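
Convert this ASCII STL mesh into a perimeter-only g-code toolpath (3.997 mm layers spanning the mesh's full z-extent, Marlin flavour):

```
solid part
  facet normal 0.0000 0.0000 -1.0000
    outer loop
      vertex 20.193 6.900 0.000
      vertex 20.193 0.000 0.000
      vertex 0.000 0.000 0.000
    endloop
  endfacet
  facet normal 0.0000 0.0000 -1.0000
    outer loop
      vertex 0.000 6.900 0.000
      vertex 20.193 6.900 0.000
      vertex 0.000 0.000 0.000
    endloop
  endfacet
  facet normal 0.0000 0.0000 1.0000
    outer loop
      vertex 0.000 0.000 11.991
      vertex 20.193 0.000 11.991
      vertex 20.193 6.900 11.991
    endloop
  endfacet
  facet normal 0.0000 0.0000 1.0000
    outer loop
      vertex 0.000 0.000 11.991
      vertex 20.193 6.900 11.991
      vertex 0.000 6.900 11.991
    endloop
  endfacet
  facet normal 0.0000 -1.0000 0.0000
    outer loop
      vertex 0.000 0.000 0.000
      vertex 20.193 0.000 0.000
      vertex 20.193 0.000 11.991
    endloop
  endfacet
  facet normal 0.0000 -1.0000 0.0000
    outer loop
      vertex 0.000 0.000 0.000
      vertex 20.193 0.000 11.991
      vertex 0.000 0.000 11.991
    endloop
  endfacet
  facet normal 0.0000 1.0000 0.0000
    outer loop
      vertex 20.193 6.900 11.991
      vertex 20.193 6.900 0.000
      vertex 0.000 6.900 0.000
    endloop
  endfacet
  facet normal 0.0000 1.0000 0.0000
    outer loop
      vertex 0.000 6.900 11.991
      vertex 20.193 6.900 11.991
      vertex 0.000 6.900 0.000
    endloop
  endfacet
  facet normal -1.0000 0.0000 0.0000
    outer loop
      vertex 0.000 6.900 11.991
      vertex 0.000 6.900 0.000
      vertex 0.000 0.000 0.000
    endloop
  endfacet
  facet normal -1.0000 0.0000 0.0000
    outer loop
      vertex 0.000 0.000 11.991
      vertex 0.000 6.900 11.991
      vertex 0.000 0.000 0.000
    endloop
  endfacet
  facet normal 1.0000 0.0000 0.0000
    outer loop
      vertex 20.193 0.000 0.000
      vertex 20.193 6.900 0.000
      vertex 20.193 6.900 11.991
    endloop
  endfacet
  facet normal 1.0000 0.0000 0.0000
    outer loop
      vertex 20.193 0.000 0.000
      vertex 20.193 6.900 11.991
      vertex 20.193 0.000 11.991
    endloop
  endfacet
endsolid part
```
; perimeter-only toolpath
G21 ; units = mm
G90 ; absolute positioning
G28 ; home
; layer 1
G0 Z3.997
G0 X0.000 Y0.000
G1 X20.193 Y0.000
G1 X20.193 Y6.900
G1 X0.000 Y6.900
G1 X0.000 Y0.000
; layer 2
G0 Z7.994
G0 X0.000 Y0.000
G1 X20.193 Y0.000
G1 X20.193 Y6.900
G1 X0.000 Y6.900
G1 X0.000 Y0.000
; layer 3
G0 Z11.991
G0 X0.000 Y0.000
G1 X20.193 Y0.000
G1 X20.193 Y6.900
G1 X0.000 Y6.900
G1 X0.000 Y0.000
M2 ; end

The solid is a rectangular box, roughly 20.2 × 6.9 mm footprint and 12 mm tall. Slicing at Δz = 3.997 mm — 3 equal slices spanning the solid's height, so layer i sits at z = i·h/3 — gives 3 non-empty perimeters. Each is a 4-segment closed polygon; G0 lifts to the layer z and rapids to the start vertex, then G1 traces the edges.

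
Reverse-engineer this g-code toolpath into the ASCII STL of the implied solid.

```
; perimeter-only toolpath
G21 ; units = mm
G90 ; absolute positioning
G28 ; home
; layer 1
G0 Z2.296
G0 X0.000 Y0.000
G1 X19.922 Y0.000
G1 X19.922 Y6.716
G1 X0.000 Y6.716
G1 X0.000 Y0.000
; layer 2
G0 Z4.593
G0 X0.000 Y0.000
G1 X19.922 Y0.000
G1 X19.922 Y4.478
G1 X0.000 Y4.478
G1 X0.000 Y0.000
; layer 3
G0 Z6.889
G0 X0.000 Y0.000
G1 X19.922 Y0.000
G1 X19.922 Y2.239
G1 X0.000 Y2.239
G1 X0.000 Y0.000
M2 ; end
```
solid part
  facet normal 0.0000 0.0000 -1.0000
    outer loop
      vertex 19.922 8.955 0.000
      vertex 19.922 0.000 0.000
      vertex 0.000 0.000 0.000
    endloop
  endfacet
  facet normal 0.0000 0.0000 -1.0000
    outer loop
      vertex 0.000 8.955 0.000
      vertex 19.922 8.955 0.000
      vertex 0.000 0.000 0.000
    endloop
  endfacet
  facet normal 0.0000 -1.0000 0.0000
    outer loop
      vertex 0.000 0.000 0.000
      vertex 19.922 0.000 0.000
      vertex 19.922 0.000 9.186
    endloop
  endfacet
  facet normal 0.0000 -1.0000 0.0000
    outer loop
      vertex 0.000 0.000 0.000
      vertex 19.922 0.000 9.186
      vertex 0.000 0.000 9.186
    endloop
  endfacet
  facet normal 0.0000 0.7161 0.6980
    outer loop
      vertex 0.000 0.000 9.186
      vertex 19.922 0.000 9.186
      vertex 19.922 8.955 0.000
    endloop
  endfacet
  facet normal 0.0000 0.7161 0.6980
    outer loop
      vertex 0.000 0.000 9.186
      vertex 19.922 8.955 0.000
      vertex 0.000 8.955 0.000
    endloop
  endfacet
  facet normal -1.0000 0.0000 0.0000
    outer loop
      vertex 0.000 0.000 9.186
      vertex 0.000 8.955 0.000
      vertex 0.000 0.000 0.000
    endloop
  endfacet
  facet normal 1.0000 0.0000 0.0000
    outer loop
      vertex 19.922 0.000 0.000
      vertex 19.922 8.955 0.000
      vertex 19.922 0.000 9.186
    endloop
  endfacet
endsolid part

The G0 Z moves step by Δz≈2.296 mm. The G1 loops shrink linearly with z, so the solid tapers from its base footprint up to z≈9.19. Closing with a flat bottom cap and the tapered top and triangulating gives 8 facets — a wedge (ramp): 19.9 × 8.96 mm base, rising to 9.19 mm along the y=0 edge and sloping linearly to z=0 at y=8.96.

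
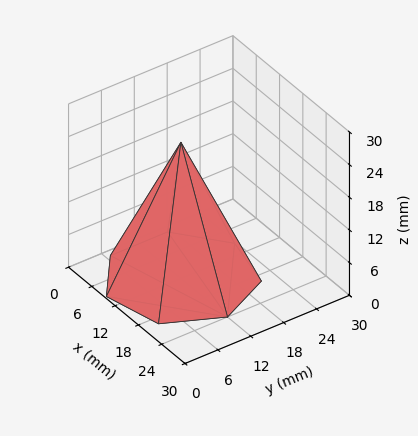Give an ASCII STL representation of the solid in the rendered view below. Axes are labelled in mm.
Reading the render: the shape is a regular 7-sided pyramid, base circumscribed radius ≈ 12 mm, apex at z ≈ 25 mm (dimensions read to the nearest mm from the axis ticks). For the STL, each face is triangulated and given an outward normal.

solid part
  facet normal 0.0000 0.0000 -1.0000
    outer loop
      vertex 9.33 23.70 0.00
      vertex 19.48 21.38 0.00
      vertex 24.00 12.00 0.00
    endloop
  endfacet
  facet normal 0.0000 0.0000 -1.0000
    outer loop
      vertex 1.19 17.21 0.00
      vertex 9.33 23.70 0.00
      vertex 24.00 12.00 0.00
    endloop
  endfacet
  facet normal 0.0000 0.0000 -1.0000
    outer loop
      vertex 1.19 6.79 0.00
      vertex 1.19 17.21 0.00
      vertex 24.00 12.00 0.00
    endloop
  endfacet
  facet normal 0.0000 0.0000 -1.0000
    outer loop
      vertex 9.33 0.30 0.00
      vertex 1.19 6.79 0.00
      vertex 24.00 12.00 0.00
    endloop
  endfacet
  facet normal 0.0000 0.0000 -1.0000
    outer loop
      vertex 19.48 2.62 0.00
      vertex 9.33 0.30 0.00
      vertex 24.00 12.00 0.00
    endloop
  endfacet
  facet normal 0.8269 0.3984 0.3969
    outer loop
      vertex 24.00 12.00 0.00
      vertex 19.48 21.38 0.00
      vertex 12.00 12.00 25.00
    endloop
  endfacet
  facet normal 0.2045 0.8948 0.3969
    outer loop
      vertex 19.48 21.38 0.00
      vertex 9.33 23.70 0.00
      vertex 12.00 12.00 25.00
    endloop
  endfacet
  facet normal -0.5722 0.7177 0.3970
    outer loop
      vertex 9.33 23.70 0.00
      vertex 1.19 17.21 0.00
      vertex 12.00 12.00 25.00
    endloop
  endfacet
  facet normal -0.9179 0.0000 0.3969
    outer loop
      vertex 1.19 17.21 0.00
      vertex 1.19 6.79 0.00
      vertex 12.00 12.00 25.00
    endloop
  endfacet
  facet normal -0.5722 -0.7177 0.3970
    outer loop
      vertex 1.19 6.79 0.00
      vertex 9.33 0.30 0.00
      vertex 12.00 12.00 25.00
    endloop
  endfacet
  facet normal 0.2045 -0.8948 0.3969
    outer loop
      vertex 9.33 0.30 0.00
      vertex 19.48 2.62 0.00
      vertex 12.00 12.00 25.00
    endloop
  endfacet
  facet normal 0.8269 -0.3984 0.3969
    outer loop
      vertex 19.48 2.62 0.00
      vertex 24.00 12.00 0.00
      vertex 12.00 12.00 25.00
    endloop
  endfacet
endsolid part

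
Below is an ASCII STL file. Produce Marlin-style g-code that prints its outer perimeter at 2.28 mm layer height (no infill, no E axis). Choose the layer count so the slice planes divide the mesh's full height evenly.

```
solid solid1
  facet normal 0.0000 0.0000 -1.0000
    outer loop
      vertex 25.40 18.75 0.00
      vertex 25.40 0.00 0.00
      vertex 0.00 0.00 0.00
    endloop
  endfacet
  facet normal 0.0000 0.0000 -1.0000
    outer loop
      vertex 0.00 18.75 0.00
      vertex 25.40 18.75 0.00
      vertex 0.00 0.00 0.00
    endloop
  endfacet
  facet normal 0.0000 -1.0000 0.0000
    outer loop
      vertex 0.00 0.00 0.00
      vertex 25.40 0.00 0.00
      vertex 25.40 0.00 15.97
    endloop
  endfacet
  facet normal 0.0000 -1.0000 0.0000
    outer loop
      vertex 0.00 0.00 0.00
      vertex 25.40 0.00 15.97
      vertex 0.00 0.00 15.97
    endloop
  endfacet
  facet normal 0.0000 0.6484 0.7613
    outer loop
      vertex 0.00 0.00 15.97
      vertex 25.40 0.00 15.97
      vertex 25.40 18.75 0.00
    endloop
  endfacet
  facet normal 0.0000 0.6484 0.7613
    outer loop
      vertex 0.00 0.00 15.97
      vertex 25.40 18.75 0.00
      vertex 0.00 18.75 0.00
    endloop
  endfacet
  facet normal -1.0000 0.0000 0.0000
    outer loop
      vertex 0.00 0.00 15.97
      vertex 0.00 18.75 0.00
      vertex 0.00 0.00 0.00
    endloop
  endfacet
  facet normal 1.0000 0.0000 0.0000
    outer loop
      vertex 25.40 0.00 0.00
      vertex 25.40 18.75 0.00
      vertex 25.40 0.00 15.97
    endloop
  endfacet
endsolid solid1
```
; perimeter-only toolpath
G21 ; units = mm
G90 ; absolute positioning
G28 ; home
; layer 1
G0 Z2.28
G0 X0.00 Y0.00
G1 X25.40 Y0.00
G1 X25.40 Y16.07
G1 X0.00 Y16.07
G1 X0.00 Y0.00
; layer 2
G0 Z4.56
G0 X0.00 Y0.00
G1 X25.40 Y0.00
G1 X25.40 Y13.39
G1 X0.00 Y13.39
G1 X0.00 Y0.00
; layer 3
G0 Z6.84
G0 X0.00 Y0.00
G1 X25.40 Y0.00
G1 X25.40 Y10.71
G1 X0.00 Y10.71
G1 X0.00 Y0.00
; layer 4
G0 Z9.13
G0 X0.00 Y0.00
G1 X25.40 Y0.00
G1 X25.40 Y8.04
G1 X0.00 Y8.04
G1 X0.00 Y0.00
; layer 5
G0 Z11.41
G0 X0.00 Y0.00
G1 X25.40 Y0.00
G1 X25.40 Y5.36
G1 X0.00 Y5.36
G1 X0.00 Y0.00
; layer 6
G0 Z13.69
G0 X0.00 Y0.00
G1 X25.40 Y0.00
G1 X25.40 Y2.68
G1 X0.00 Y2.68
G1 X0.00 Y0.00
M2 ; end

The solid is a wedge (ramp): 25.4 × 18.8 mm base, rising to 16 mm along the y=0 edge and sloping linearly to z=0 at y=18.8. Slicing at Δz = 2.28 mm — 7 equal slices spanning the solid's height, so layer i sits at z = i·h/7 — gives 6 non-empty perimeters. Each is a 4-segment closed polygon; G0 lifts to the layer z and rapids to the start vertex, then G1 traces the edges. The cross-section shrinks linearly with z (the slice at the apex is degenerate and omitted).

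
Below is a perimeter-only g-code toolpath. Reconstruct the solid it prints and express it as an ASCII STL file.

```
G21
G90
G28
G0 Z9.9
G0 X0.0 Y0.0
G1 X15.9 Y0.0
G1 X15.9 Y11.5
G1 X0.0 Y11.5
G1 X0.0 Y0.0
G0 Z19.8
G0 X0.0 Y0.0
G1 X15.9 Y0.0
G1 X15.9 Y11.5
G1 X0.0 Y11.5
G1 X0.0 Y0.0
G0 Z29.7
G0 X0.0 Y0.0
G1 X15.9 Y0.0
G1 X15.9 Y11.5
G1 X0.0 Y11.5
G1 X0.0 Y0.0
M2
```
solid part
  facet normal 0.0000 0.0000 -1.0000
    outer loop
      vertex 15.9 11.5 0.0
      vertex 15.9 0.0 0.0
      vertex 0.0 0.0 0.0
    endloop
  endfacet
  facet normal 0.0000 0.0000 -1.0000
    outer loop
      vertex 0.0 11.5 0.0
      vertex 15.9 11.5 0.0
      vertex 0.0 0.0 0.0
    endloop
  endfacet
  facet normal 0.0000 0.0000 1.0000
    outer loop
      vertex 0.0 0.0 29.7
      vertex 15.9 0.0 29.7
      vertex 15.9 11.5 29.7
    endloop
  endfacet
  facet normal 0.0000 0.0000 1.0000
    outer loop
      vertex 0.0 0.0 29.7
      vertex 15.9 11.5 29.7
      vertex 0.0 11.5 29.7
    endloop
  endfacet
  facet normal 0.0000 -1.0000 0.0000
    outer loop
      vertex 0.0 0.0 0.0
      vertex 15.9 0.0 0.0
      vertex 15.9 0.0 29.7
    endloop
  endfacet
  facet normal 0.0000 -1.0000 0.0000
    outer loop
      vertex 0.0 0.0 0.0
      vertex 15.9 0.0 29.7
      vertex 0.0 0.0 29.7
    endloop
  endfacet
  facet normal 0.0000 1.0000 0.0000
    outer loop
      vertex 15.9 11.5 29.7
      vertex 15.9 11.5 0.0
      vertex 0.0 11.5 0.0
    endloop
  endfacet
  facet normal 0.0000 1.0000 0.0000
    outer loop
      vertex 0.0 11.5 29.7
      vertex 15.9 11.5 29.7
      vertex 0.0 11.5 0.0
    endloop
  endfacet
  facet normal -1.0000 0.0000 0.0000
    outer loop
      vertex 0.0 11.5 29.7
      vertex 0.0 11.5 0.0
      vertex 0.0 0.0 0.0
    endloop
  endfacet
  facet normal -1.0000 0.0000 0.0000
    outer loop
      vertex 0.0 0.0 29.7
      vertex 0.0 11.5 29.7
      vertex 0.0 0.0 0.0
    endloop
  endfacet
  facet normal 1.0000 0.0000 0.0000
    outer loop
      vertex 15.9 0.0 0.0
      vertex 15.9 11.5 0.0
      vertex 15.9 11.5 29.7
    endloop
  endfacet
  facet normal 1.0000 0.0000 0.0000
    outer loop
      vertex 15.9 0.0 0.0
      vertex 15.9 11.5 29.7
      vertex 15.9 0.0 29.7
    endloop
  endfacet
endsolid part

The G0 Z moves step by Δz≈9.9 mm. Every layer's G1 loop is the same polygon, so the solid is a straight extrusion of it from z=0 to z≈29.7. Closing with flat bottom and top caps and triangulating gives 12 facets — a rectangular box, roughly 15.9 × 11.5 mm footprint and 29.7 mm tall.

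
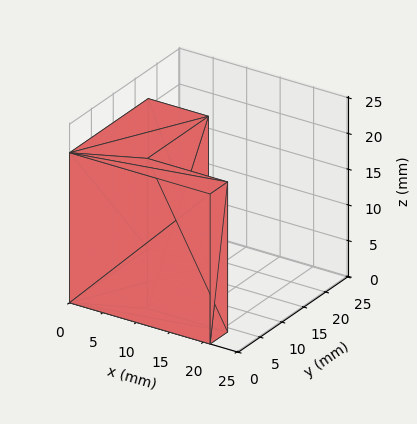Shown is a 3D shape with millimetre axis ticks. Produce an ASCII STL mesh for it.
Reading the render: the shape is an L-shaped prism: outer 21 × 18 mm, arm thicknesses ≈ 4 mm (horizontal) and 9 mm (vertical), extruded 21 mm in z (dimensions read to the nearest mm from the axis ticks). For the STL, each face is triangulated and given an outward normal.

solid part
  facet normal 0.0000 0.0000 -1.0000
    outer loop
      vertex 21.00 4.00 0.00
      vertex 21.00 0.00 0.00
      vertex 0.00 0.00 0.00
    endloop
  endfacet
  facet normal 0.0000 0.0000 -1.0000
    outer loop
      vertex 9.00 4.00 0.00
      vertex 21.00 4.00 0.00
      vertex 0.00 0.00 0.00
    endloop
  endfacet
  facet normal 0.0000 0.0000 -1.0000
    outer loop
      vertex 9.00 18.00 0.00
      vertex 9.00 4.00 0.00
      vertex 0.00 0.00 0.00
    endloop
  endfacet
  facet normal 0.0000 0.0000 -1.0000
    outer loop
      vertex 0.00 18.00 0.00
      vertex 9.00 18.00 0.00
      vertex 0.00 0.00 0.00
    endloop
  endfacet
  facet normal 0.0000 0.0000 1.0000
    outer loop
      vertex 0.00 0.00 21.00
      vertex 21.00 0.00 21.00
      vertex 21.00 4.00 21.00
    endloop
  endfacet
  facet normal 0.0000 0.0000 1.0000
    outer loop
      vertex 0.00 0.00 21.00
      vertex 21.00 4.00 21.00
      vertex 9.00 4.00 21.00
    endloop
  endfacet
  facet normal 0.0000 0.0000 1.0000
    outer loop
      vertex 0.00 0.00 21.00
      vertex 9.00 4.00 21.00
      vertex 9.00 18.00 21.00
    endloop
  endfacet
  facet normal 0.0000 0.0000 1.0000
    outer loop
      vertex 0.00 0.00 21.00
      vertex 9.00 18.00 21.00
      vertex 0.00 18.00 21.00
    endloop
  endfacet
  facet normal 0.0000 -1.0000 0.0000
    outer loop
      vertex 0.00 0.00 0.00
      vertex 21.00 0.00 0.00
      vertex 21.00 0.00 21.00
    endloop
  endfacet
  facet normal 0.0000 -1.0000 0.0000
    outer loop
      vertex 0.00 0.00 0.00
      vertex 21.00 0.00 21.00
      vertex 0.00 0.00 21.00
    endloop
  endfacet
  facet normal 1.0000 0.0000 0.0000
    outer loop
      vertex 21.00 0.00 0.00
      vertex 21.00 4.00 0.00
      vertex 21.00 4.00 21.00
    endloop
  endfacet
  facet normal 1.0000 0.0000 0.0000
    outer loop
      vertex 21.00 0.00 0.00
      vertex 21.00 4.00 21.00
      vertex 21.00 0.00 21.00
    endloop
  endfacet
  facet normal 0.0000 1.0000 0.0000
    outer loop
      vertex 21.00 4.00 0.00
      vertex 9.00 4.00 0.00
      vertex 9.00 4.00 21.00
    endloop
  endfacet
  facet normal 0.0000 1.0000 0.0000
    outer loop
      vertex 21.00 4.00 0.00
      vertex 9.00 4.00 21.00
      vertex 21.00 4.00 21.00
    endloop
  endfacet
  facet normal 1.0000 0.0000 0.0000
    outer loop
      vertex 9.00 4.00 0.00
      vertex 9.00 18.00 0.00
      vertex 9.00 18.00 21.00
    endloop
  endfacet
  facet normal 1.0000 0.0000 0.0000
    outer loop
      vertex 9.00 4.00 0.00
      vertex 9.00 18.00 21.00
      vertex 9.00 4.00 21.00
    endloop
  endfacet
  facet normal 0.0000 1.0000 0.0000
    outer loop
      vertex 9.00 18.00 0.00
      vertex 0.00 18.00 0.00
      vertex 0.00 18.00 21.00
    endloop
  endfacet
  facet normal 0.0000 1.0000 0.0000
    outer loop
      vertex 9.00 18.00 0.00
      vertex 0.00 18.00 21.00
      vertex 9.00 18.00 21.00
    endloop
  endfacet
  facet normal -1.0000 0.0000 0.0000
    outer loop
      vertex 0.00 18.00 0.00
      vertex 0.00 0.00 0.00
      vertex 0.00 0.00 21.00
    endloop
  endfacet
  facet normal -1.0000 0.0000 0.0000
    outer loop
      vertex 0.00 18.00 0.00
      vertex 0.00 0.00 21.00
      vertex 0.00 18.00 21.00
    endloop
  endfacet
endsolid part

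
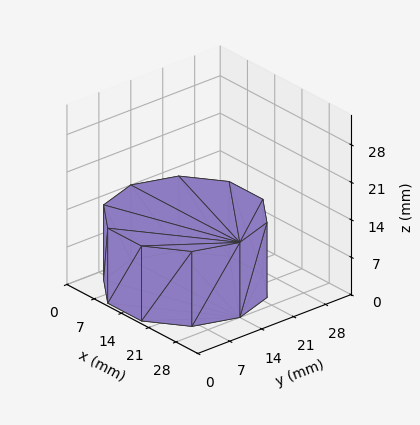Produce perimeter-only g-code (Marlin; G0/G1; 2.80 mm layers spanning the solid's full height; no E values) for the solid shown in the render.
Reading the render: the shape is a regular 10-sided prism (a cylinder approximated with 10 flat sides), circumscribed radius ≈ 14 mm, height ≈ 14 mm (dimensions read to the nearest mm from the axis ticks). For the g-code, the solid's height is divided into equal slices at the stated Δz and each level perimeter traced with G1 moves after a G0 lift.

; perimeter-only toolpath
G21 ; units = mm
G90 ; absolute positioning
G28 ; home
; layer 1
G0 Z2.80
G0 X28.00 Y14.00
G1 X25.33 Y22.23
G1 X18.33 Y27.31
G1 X9.67 Y27.31
G1 X2.67 Y22.23
G1 X0.00 Y14.00
G1 X2.67 Y5.77
G1 X9.67 Y0.69
G1 X18.33 Y0.69
G1 X25.33 Y5.77
G1 X28.00 Y14.00
; layer 2
G0 Z5.60
G0 X28.00 Y14.00
G1 X25.33 Y22.23
G1 X18.33 Y27.31
G1 X9.67 Y27.31
G1 X2.67 Y22.23
G1 X0.00 Y14.00
G1 X2.67 Y5.77
G1 X9.67 Y0.69
G1 X18.33 Y0.69
G1 X25.33 Y5.77
G1 X28.00 Y14.00
; layer 3
G0 Z8.40
G0 X28.00 Y14.00
G1 X25.33 Y22.23
G1 X18.33 Y27.31
G1 X9.67 Y27.31
G1 X2.67 Y22.23
G1 X0.00 Y14.00
G1 X2.67 Y5.77
G1 X9.67 Y0.69
G1 X18.33 Y0.69
G1 X25.33 Y5.77
G1 X28.00 Y14.00
; layer 4
G0 Z11.20
G0 X28.00 Y14.00
G1 X25.33 Y22.23
G1 X18.33 Y27.31
G1 X9.67 Y27.31
G1 X2.67 Y22.23
G1 X0.00 Y14.00
G1 X2.67 Y5.77
G1 X9.67 Y0.69
G1 X18.33 Y0.69
G1 X25.33 Y5.77
G1 X28.00 Y14.00
; layer 5
G0 Z14.00
G0 X28.00 Y14.00
G1 X25.33 Y22.23
G1 X18.33 Y27.31
G1 X9.67 Y27.31
G1 X2.67 Y22.23
G1 X0.00 Y14.00
G1 X2.67 Y5.77
G1 X9.67 Y0.69
G1 X18.33 Y0.69
G1 X25.33 Y5.77
G1 X28.00 Y14.00
M2 ; end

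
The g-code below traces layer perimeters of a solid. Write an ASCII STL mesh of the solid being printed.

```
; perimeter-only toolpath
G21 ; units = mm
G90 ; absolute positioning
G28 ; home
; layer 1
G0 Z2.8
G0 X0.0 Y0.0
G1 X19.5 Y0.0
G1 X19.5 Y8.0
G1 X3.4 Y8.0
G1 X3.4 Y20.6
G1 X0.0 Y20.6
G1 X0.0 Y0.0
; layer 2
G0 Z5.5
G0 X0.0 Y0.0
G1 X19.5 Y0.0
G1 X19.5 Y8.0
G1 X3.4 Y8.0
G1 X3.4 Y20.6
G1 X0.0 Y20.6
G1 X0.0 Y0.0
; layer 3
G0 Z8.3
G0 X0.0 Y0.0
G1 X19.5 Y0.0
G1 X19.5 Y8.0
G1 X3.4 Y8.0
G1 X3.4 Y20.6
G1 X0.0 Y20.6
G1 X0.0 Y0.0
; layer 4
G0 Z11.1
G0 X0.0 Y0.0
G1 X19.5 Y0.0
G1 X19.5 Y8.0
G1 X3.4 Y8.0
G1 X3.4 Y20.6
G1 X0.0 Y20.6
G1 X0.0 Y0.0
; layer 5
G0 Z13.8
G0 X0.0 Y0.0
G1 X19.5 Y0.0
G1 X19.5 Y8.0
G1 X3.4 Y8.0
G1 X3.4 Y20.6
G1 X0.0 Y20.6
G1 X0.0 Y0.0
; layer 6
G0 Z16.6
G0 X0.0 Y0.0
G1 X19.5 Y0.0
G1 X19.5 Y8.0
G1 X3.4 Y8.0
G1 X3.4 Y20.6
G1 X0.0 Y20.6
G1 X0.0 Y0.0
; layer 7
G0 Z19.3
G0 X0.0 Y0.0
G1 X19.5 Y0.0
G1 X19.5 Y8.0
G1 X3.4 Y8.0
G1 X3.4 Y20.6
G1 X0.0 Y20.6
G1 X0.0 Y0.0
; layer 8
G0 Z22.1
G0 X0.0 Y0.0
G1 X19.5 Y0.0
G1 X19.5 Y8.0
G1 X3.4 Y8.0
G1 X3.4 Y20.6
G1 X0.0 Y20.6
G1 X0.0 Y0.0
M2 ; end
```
solid part
  facet normal 0.0000 0.0000 -1.0000
    outer loop
      vertex 19.5 8.0 0.0
      vertex 19.5 0.0 0.0
      vertex 0.0 0.0 0.0
    endloop
  endfacet
  facet normal 0.0000 0.0000 -1.0000
    outer loop
      vertex 3.4 8.0 0.0
      vertex 19.5 8.0 0.0
      vertex 0.0 0.0 0.0
    endloop
  endfacet
  facet normal 0.0000 0.0000 -1.0000
    outer loop
      vertex 3.4 20.6 0.0
      vertex 3.4 8.0 0.0
      vertex 0.0 0.0 0.0
    endloop
  endfacet
  facet normal 0.0000 0.0000 -1.0000
    outer loop
      vertex 0.0 20.6 0.0
      vertex 3.4 20.6 0.0
      vertex 0.0 0.0 0.0
    endloop
  endfacet
  facet normal 0.0000 0.0000 1.0000
    outer loop
      vertex 0.0 0.0 22.1
      vertex 19.5 0.0 22.1
      vertex 19.5 8.0 22.1
    endloop
  endfacet
  facet normal 0.0000 0.0000 1.0000
    outer loop
      vertex 0.0 0.0 22.1
      vertex 19.5 8.0 22.1
      vertex 3.4 8.0 22.1
    endloop
  endfacet
  facet normal 0.0000 0.0000 1.0000
    outer loop
      vertex 0.0 0.0 22.1
      vertex 3.4 8.0 22.1
      vertex 3.4 20.6 22.1
    endloop
  endfacet
  facet normal 0.0000 0.0000 1.0000
    outer loop
      vertex 0.0 0.0 22.1
      vertex 3.4 20.6 22.1
      vertex 0.0 20.6 22.1
    endloop
  endfacet
  facet normal 0.0000 -1.0000 0.0000
    outer loop
      vertex 0.0 0.0 0.0
      vertex 19.5 0.0 0.0
      vertex 19.5 0.0 22.1
    endloop
  endfacet
  facet normal 0.0000 -1.0000 0.0000
    outer loop
      vertex 0.0 0.0 0.0
      vertex 19.5 0.0 22.1
      vertex 0.0 0.0 22.1
    endloop
  endfacet
  facet normal 1.0000 0.0000 0.0000
    outer loop
      vertex 19.5 0.0 0.0
      vertex 19.5 8.0 0.0
      vertex 19.5 8.0 22.1
    endloop
  endfacet
  facet normal 1.0000 0.0000 0.0000
    outer loop
      vertex 19.5 0.0 0.0
      vertex 19.5 8.0 22.1
      vertex 19.5 0.0 22.1
    endloop
  endfacet
  facet normal 0.0000 1.0000 0.0000
    outer loop
      vertex 19.5 8.0 0.0
      vertex 3.4 8.0 0.0
      vertex 3.4 8.0 22.1
    endloop
  endfacet
  facet normal 0.0000 1.0000 0.0000
    outer loop
      vertex 19.5 8.0 0.0
      vertex 3.4 8.0 22.1
      vertex 19.5 8.0 22.1
    endloop
  endfacet
  facet normal 1.0000 0.0000 0.0000
    outer loop
      vertex 3.4 8.0 0.0
      vertex 3.4 20.6 0.0
      vertex 3.4 20.6 22.1
    endloop
  endfacet
  facet normal 1.0000 0.0000 0.0000
    outer loop
      vertex 3.4 8.0 0.0
      vertex 3.4 20.6 22.1
      vertex 3.4 8.0 22.1
    endloop
  endfacet
  facet normal 0.0000 1.0000 0.0000
    outer loop
      vertex 3.4 20.6 0.0
      vertex 0.0 20.6 0.0
      vertex 0.0 20.6 22.1
    endloop
  endfacet
  facet normal 0.0000 1.0000 0.0000
    outer loop
      vertex 3.4 20.6 0.0
      vertex 0.0 20.6 22.1
      vertex 3.4 20.6 22.1
    endloop
  endfacet
  facet normal -1.0000 0.0000 0.0000
    outer loop
      vertex 0.0 20.6 0.0
      vertex 0.0 0.0 0.0
      vertex 0.0 0.0 22.1
    endloop
  endfacet
  facet normal -1.0000 0.0000 0.0000
    outer loop
      vertex 0.0 20.6 0.0
      vertex 0.0 0.0 22.1
      vertex 0.0 20.6 22.1
    endloop
  endfacet
endsolid part

The G0 Z moves step by Δz≈2.8 mm. Every layer's G1 loop is the same polygon, so the solid is a straight extrusion of it from z=0 to z≈22.1. Closing with flat bottom and top caps and triangulating gives 20 facets — an L-shaped prism: outer 19.5 × 20.6 mm, arm thicknesses ≈ 8 mm (horizontal) and 3.4 mm (vertical), extruded 22.1 mm in z.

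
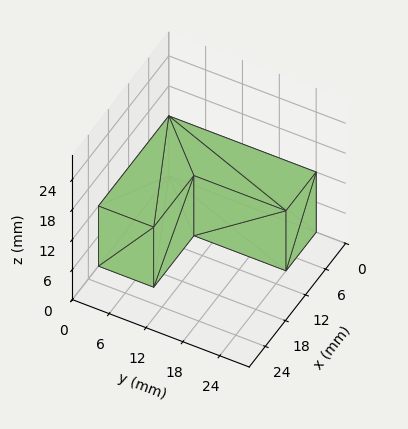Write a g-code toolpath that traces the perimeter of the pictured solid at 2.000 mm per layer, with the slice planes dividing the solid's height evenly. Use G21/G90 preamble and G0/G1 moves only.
Reading the render: the shape is an L-shaped prism: outer 21 × 24 mm, arm thicknesses ≈ 9 mm (horizontal) and 9 mm (vertical), extruded 12 mm in z (dimensions read to the nearest mm from the axis ticks). For the g-code, the solid's height is divided into equal slices at the stated Δz and each level perimeter traced with G1 moves after a G0 lift.

; perimeter-only toolpath
G21 ; units = mm
G90 ; absolute positioning
G28 ; home
; layer 1
G0 Z2.000
G0 X0.000 Y0.000
G1 X21.000 Y0.000
G1 X21.000 Y9.000
G1 X9.000 Y9.000
G1 X9.000 Y24.000
G1 X0.000 Y24.000
G1 X0.000 Y0.000
; layer 2
G0 Z4.000
G0 X0.000 Y0.000
G1 X21.000 Y0.000
G1 X21.000 Y9.000
G1 X9.000 Y9.000
G1 X9.000 Y24.000
G1 X0.000 Y24.000
G1 X0.000 Y0.000
; layer 3
G0 Z6.000
G0 X0.000 Y0.000
G1 X21.000 Y0.000
G1 X21.000 Y9.000
G1 X9.000 Y9.000
G1 X9.000 Y24.000
G1 X0.000 Y24.000
G1 X0.000 Y0.000
; layer 4
G0 Z8.000
G0 X0.000 Y0.000
G1 X21.000 Y0.000
G1 X21.000 Y9.000
G1 X9.000 Y9.000
G1 X9.000 Y24.000
G1 X0.000 Y24.000
G1 X0.000 Y0.000
; layer 5
G0 Z10.000
G0 X0.000 Y0.000
G1 X21.000 Y0.000
G1 X21.000 Y9.000
G1 X9.000 Y9.000
G1 X9.000 Y24.000
G1 X0.000 Y24.000
G1 X0.000 Y0.000
; layer 6
G0 Z12.000
G0 X0.000 Y0.000
G1 X21.000 Y0.000
G1 X21.000 Y9.000
G1 X9.000 Y9.000
G1 X9.000 Y24.000
G1 X0.000 Y24.000
G1 X0.000 Y0.000
M2 ; end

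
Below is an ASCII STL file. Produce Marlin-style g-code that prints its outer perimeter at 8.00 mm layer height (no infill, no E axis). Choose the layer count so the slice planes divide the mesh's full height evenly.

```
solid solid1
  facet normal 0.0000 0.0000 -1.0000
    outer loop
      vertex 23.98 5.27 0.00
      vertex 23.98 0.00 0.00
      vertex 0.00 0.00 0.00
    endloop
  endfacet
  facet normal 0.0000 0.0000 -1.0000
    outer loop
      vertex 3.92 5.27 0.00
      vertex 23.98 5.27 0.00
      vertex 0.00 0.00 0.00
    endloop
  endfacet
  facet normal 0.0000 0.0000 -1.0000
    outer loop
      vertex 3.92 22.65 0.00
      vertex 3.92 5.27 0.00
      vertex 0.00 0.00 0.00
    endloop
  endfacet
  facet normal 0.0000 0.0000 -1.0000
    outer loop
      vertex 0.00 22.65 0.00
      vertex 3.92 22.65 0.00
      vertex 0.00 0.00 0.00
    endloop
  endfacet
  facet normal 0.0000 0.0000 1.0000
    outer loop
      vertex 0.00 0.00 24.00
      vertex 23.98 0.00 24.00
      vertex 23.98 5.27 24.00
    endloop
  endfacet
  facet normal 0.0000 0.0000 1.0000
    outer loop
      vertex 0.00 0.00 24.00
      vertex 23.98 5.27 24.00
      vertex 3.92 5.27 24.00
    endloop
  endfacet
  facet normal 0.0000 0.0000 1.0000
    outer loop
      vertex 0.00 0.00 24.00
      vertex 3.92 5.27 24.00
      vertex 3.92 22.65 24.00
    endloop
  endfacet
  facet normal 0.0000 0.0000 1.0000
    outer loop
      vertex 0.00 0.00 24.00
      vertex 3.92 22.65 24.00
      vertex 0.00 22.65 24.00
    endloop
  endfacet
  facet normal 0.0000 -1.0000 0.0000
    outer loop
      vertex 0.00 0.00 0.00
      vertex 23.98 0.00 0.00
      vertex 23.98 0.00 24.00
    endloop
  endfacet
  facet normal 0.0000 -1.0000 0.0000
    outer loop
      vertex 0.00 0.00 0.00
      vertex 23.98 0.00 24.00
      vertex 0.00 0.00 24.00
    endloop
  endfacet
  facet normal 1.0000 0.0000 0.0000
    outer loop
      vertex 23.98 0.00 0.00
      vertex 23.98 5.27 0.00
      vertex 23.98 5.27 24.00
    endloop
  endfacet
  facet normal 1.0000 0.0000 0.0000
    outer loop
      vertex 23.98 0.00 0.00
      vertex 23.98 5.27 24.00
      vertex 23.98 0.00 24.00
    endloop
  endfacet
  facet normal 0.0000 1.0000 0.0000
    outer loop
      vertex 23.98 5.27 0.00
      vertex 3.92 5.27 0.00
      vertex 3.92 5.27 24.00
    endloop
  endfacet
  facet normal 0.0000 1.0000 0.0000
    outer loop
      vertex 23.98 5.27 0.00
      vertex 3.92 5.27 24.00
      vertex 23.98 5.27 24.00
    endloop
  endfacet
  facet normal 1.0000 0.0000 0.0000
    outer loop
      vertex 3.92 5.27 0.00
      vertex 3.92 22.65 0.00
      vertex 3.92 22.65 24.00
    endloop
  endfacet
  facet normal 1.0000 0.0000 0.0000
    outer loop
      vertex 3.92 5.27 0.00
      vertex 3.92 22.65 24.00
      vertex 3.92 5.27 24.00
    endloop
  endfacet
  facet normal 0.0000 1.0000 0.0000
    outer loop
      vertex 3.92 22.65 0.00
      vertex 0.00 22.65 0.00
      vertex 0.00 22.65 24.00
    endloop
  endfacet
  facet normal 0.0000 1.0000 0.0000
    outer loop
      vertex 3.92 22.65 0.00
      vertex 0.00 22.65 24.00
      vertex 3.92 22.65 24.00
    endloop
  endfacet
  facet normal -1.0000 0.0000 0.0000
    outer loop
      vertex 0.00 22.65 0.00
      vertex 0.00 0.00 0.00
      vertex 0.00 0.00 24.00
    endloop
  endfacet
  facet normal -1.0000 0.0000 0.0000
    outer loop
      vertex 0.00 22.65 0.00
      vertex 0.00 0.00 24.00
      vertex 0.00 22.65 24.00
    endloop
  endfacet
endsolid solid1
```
; perimeter-only toolpath
G21 ; units = mm
G90 ; absolute positioning
G28 ; home
; layer 1
G0 Z8.00
G0 X0.00 Y0.00
G1 X23.98 Y0.00
G1 X23.98 Y5.27
G1 X3.92 Y5.27
G1 X3.92 Y22.65
G1 X0.00 Y22.65
G1 X0.00 Y0.00
; layer 2
G0 Z16.00
G0 X0.00 Y0.00
G1 X23.98 Y0.00
G1 X23.98 Y5.27
G1 X3.92 Y5.27
G1 X3.92 Y22.65
G1 X0.00 Y22.65
G1 X0.00 Y0.00
; layer 3
G0 Z24.00
G0 X0.00 Y0.00
G1 X23.98 Y0.00
G1 X23.98 Y5.27
G1 X3.92 Y5.27
G1 X3.92 Y22.65
G1 X0.00 Y22.65
G1 X0.00 Y0.00
M2 ; end

The solid is an L-shaped prism: outer 24 × 22.6 mm, arm thicknesses ≈ 5.27 mm (horizontal) and 3.92 mm (vertical), extruded 24 mm in z. Slicing at Δz = 8.00 mm — 3 equal slices spanning the solid's height, so layer i sits at z = i·h/3 — gives 3 non-empty perimeters. Each is a 6-segment closed polygon; G0 lifts to the layer z and rapids to the start vertex, then G1 traces the edges.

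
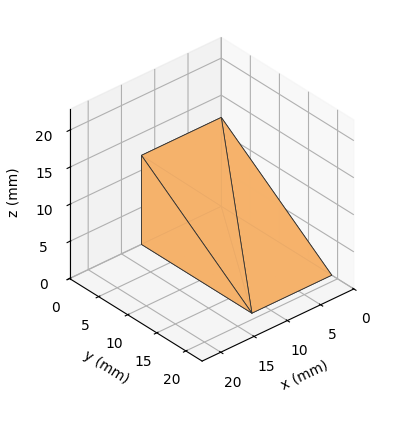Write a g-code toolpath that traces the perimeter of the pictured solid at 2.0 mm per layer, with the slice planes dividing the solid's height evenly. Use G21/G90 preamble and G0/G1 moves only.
Reading the render: the shape is a wedge (ramp): 12 × 19 mm base, rising to 12 mm along the y=0 edge and sloping linearly to z=0 at y=19 (dimensions read to the nearest mm from the axis ticks). For the g-code, the solid's height is divided into equal slices at the stated Δz and each level perimeter traced with G1 moves after a G0 lift.

; perimeter-only toolpath
G21 ; units = mm
G90 ; absolute positioning
G28 ; home
; layer 1
G0 Z2.0
G0 X0.0 Y0.0
G1 X12.0 Y0.0
G1 X12.0 Y15.8
G1 X0.0 Y15.8
G1 X0.0 Y0.0
; layer 2
G0 Z4.0
G0 X0.0 Y0.0
G1 X12.0 Y0.0
G1 X12.0 Y12.7
G1 X0.0 Y12.7
G1 X0.0 Y0.0
; layer 3
G0 Z6.0
G0 X0.0 Y0.0
G1 X12.0 Y0.0
G1 X12.0 Y9.5
G1 X0.0 Y9.5
G1 X0.0 Y0.0
; layer 4
G0 Z8.0
G0 X0.0 Y0.0
G1 X12.0 Y0.0
G1 X12.0 Y6.3
G1 X0.0 Y6.3
G1 X0.0 Y0.0
; layer 5
G0 Z10.0
G0 X0.0 Y0.0
G1 X12.0 Y0.0
G1 X12.0 Y3.2
G1 X0.0 Y3.2
G1 X0.0 Y0.0
M2 ; end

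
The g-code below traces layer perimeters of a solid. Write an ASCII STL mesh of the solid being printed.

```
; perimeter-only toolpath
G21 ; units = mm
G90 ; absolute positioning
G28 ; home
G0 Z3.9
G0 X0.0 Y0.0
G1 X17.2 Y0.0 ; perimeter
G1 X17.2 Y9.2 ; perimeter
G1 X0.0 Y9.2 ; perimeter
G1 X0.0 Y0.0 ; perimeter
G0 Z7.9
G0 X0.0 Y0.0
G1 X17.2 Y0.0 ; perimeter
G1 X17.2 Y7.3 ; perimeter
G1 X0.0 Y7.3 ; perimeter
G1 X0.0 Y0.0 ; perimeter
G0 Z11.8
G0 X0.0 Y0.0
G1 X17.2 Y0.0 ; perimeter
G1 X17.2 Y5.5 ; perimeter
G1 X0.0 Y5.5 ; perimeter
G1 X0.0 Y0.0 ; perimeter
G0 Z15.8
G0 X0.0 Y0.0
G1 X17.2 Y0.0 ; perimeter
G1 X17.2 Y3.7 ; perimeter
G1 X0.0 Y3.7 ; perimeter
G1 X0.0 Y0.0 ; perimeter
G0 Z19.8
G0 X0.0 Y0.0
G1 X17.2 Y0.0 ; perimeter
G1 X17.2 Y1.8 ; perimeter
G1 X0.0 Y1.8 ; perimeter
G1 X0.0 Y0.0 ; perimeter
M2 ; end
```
solid part
  facet normal 0.0000 0.0000 -1.0000
    outer loop
      vertex 17.2 11.0 0.0
      vertex 17.2 0.0 0.0
      vertex 0.0 0.0 0.0
    endloop
  endfacet
  facet normal 0.0000 0.0000 -1.0000
    outer loop
      vertex 0.0 11.0 0.0
      vertex 17.2 11.0 0.0
      vertex 0.0 0.0 0.0
    endloop
  endfacet
  facet normal 0.0000 -1.0000 0.0000
    outer loop
      vertex 0.0 0.0 0.0
      vertex 17.2 0.0 0.0
      vertex 17.2 0.0 23.7
    endloop
  endfacet
  facet normal 0.0000 -1.0000 0.0000
    outer loop
      vertex 0.0 0.0 0.0
      vertex 17.2 0.0 23.7
      vertex 0.0 0.0 23.7
    endloop
  endfacet
  facet normal 0.0000 0.9071 0.4210
    outer loop
      vertex 0.0 0.0 23.7
      vertex 17.2 0.0 23.7
      vertex 17.2 11.0 0.0
    endloop
  endfacet
  facet normal 0.0000 0.9071 0.4210
    outer loop
      vertex 0.0 0.0 23.7
      vertex 17.2 11.0 0.0
      vertex 0.0 11.0 0.0
    endloop
  endfacet
  facet normal -1.0000 0.0000 0.0000
    outer loop
      vertex 0.0 0.0 23.7
      vertex 0.0 11.0 0.0
      vertex 0.0 0.0 0.0
    endloop
  endfacet
  facet normal 1.0000 0.0000 0.0000
    outer loop
      vertex 17.2 0.0 0.0
      vertex 17.2 11.0 0.0
      vertex 17.2 0.0 23.7
    endloop
  endfacet
endsolid part

The G0 Z moves step by Δz≈3.9 mm. The G1 loops shrink linearly with z, so the solid tapers from its base footprint up to z≈23.7. Closing with a flat bottom cap and the tapered top and triangulating gives 8 facets — a wedge (ramp): 17.2 × 11 mm base, rising to 23.7 mm along the y=0 edge and sloping linearly to z=0 at y=11.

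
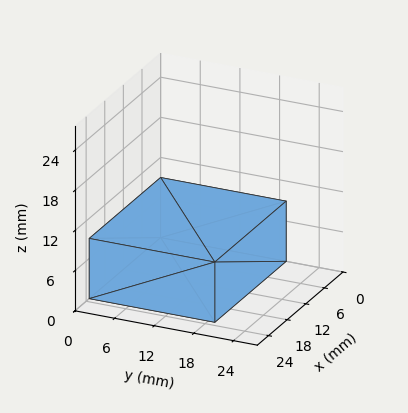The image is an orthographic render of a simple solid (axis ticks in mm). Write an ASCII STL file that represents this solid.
Reading the render: the shape is a rectangular box, roughly 23 × 19 mm footprint and 9 mm tall (dimensions read to the nearest mm from the axis ticks). For the STL, each face is triangulated and given an outward normal.

solid part
  facet normal 0.0000 0.0000 -1.0000
    outer loop
      vertex 23.00 19.00 0.00
      vertex 23.00 0.00 0.00
      vertex 0.00 0.00 0.00
    endloop
  endfacet
  facet normal 0.0000 0.0000 -1.0000
    outer loop
      vertex 0.00 19.00 0.00
      vertex 23.00 19.00 0.00
      vertex 0.00 0.00 0.00
    endloop
  endfacet
  facet normal 0.0000 0.0000 1.0000
    outer loop
      vertex 0.00 0.00 9.00
      vertex 23.00 0.00 9.00
      vertex 23.00 19.00 9.00
    endloop
  endfacet
  facet normal 0.0000 0.0000 1.0000
    outer loop
      vertex 0.00 0.00 9.00
      vertex 23.00 19.00 9.00
      vertex 0.00 19.00 9.00
    endloop
  endfacet
  facet normal 0.0000 -1.0000 0.0000
    outer loop
      vertex 0.00 0.00 0.00
      vertex 23.00 0.00 0.00
      vertex 23.00 0.00 9.00
    endloop
  endfacet
  facet normal 0.0000 -1.0000 0.0000
    outer loop
      vertex 0.00 0.00 0.00
      vertex 23.00 0.00 9.00
      vertex 0.00 0.00 9.00
    endloop
  endfacet
  facet normal 0.0000 1.0000 0.0000
    outer loop
      vertex 23.00 19.00 9.00
      vertex 23.00 19.00 0.00
      vertex 0.00 19.00 0.00
    endloop
  endfacet
  facet normal 0.0000 1.0000 0.0000
    outer loop
      vertex 0.00 19.00 9.00
      vertex 23.00 19.00 9.00
      vertex 0.00 19.00 0.00
    endloop
  endfacet
  facet normal -1.0000 0.0000 0.0000
    outer loop
      vertex 0.00 19.00 9.00
      vertex 0.00 19.00 0.00
      vertex 0.00 0.00 0.00
    endloop
  endfacet
  facet normal -1.0000 0.0000 0.0000
    outer loop
      vertex 0.00 0.00 9.00
      vertex 0.00 19.00 9.00
      vertex 0.00 0.00 0.00
    endloop
  endfacet
  facet normal 1.0000 0.0000 0.0000
    outer loop
      vertex 23.00 0.00 0.00
      vertex 23.00 19.00 0.00
      vertex 23.00 19.00 9.00
    endloop
  endfacet
  facet normal 1.0000 0.0000 0.0000
    outer loop
      vertex 23.00 0.00 0.00
      vertex 23.00 19.00 9.00
      vertex 23.00 0.00 9.00
    endloop
  endfacet
endsolid part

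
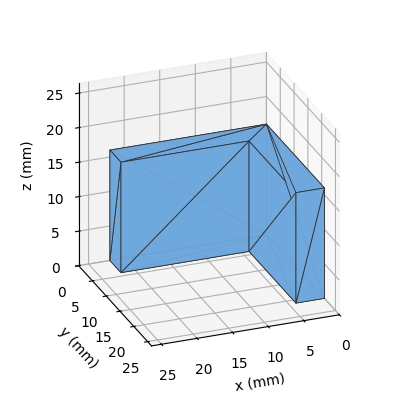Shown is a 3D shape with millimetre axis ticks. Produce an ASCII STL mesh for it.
Reading the render: the shape is an L-shaped prism: outer 22 × 21 mm, arm thicknesses ≈ 4 mm (horizontal) and 4 mm (vertical), extruded 16 mm in z (dimensions read to the nearest mm from the axis ticks). For the STL, each face is triangulated and given an outward normal.

solid part
  facet normal 0.0000 0.0000 -1.0000
    outer loop
      vertex 22.0 4.0 0.0
      vertex 22.0 0.0 0.0
      vertex 0.0 0.0 0.0
    endloop
  endfacet
  facet normal 0.0000 0.0000 -1.0000
    outer loop
      vertex 4.0 4.0 0.0
      vertex 22.0 4.0 0.0
      vertex 0.0 0.0 0.0
    endloop
  endfacet
  facet normal 0.0000 0.0000 -1.0000
    outer loop
      vertex 4.0 21.0 0.0
      vertex 4.0 4.0 0.0
      vertex 0.0 0.0 0.0
    endloop
  endfacet
  facet normal 0.0000 0.0000 -1.0000
    outer loop
      vertex 0.0 21.0 0.0
      vertex 4.0 21.0 0.0
      vertex 0.0 0.0 0.0
    endloop
  endfacet
  facet normal 0.0000 0.0000 1.0000
    outer loop
      vertex 0.0 0.0 16.0
      vertex 22.0 0.0 16.0
      vertex 22.0 4.0 16.0
    endloop
  endfacet
  facet normal 0.0000 0.0000 1.0000
    outer loop
      vertex 0.0 0.0 16.0
      vertex 22.0 4.0 16.0
      vertex 4.0 4.0 16.0
    endloop
  endfacet
  facet normal 0.0000 0.0000 1.0000
    outer loop
      vertex 0.0 0.0 16.0
      vertex 4.0 4.0 16.0
      vertex 4.0 21.0 16.0
    endloop
  endfacet
  facet normal 0.0000 0.0000 1.0000
    outer loop
      vertex 0.0 0.0 16.0
      vertex 4.0 21.0 16.0
      vertex 0.0 21.0 16.0
    endloop
  endfacet
  facet normal 0.0000 -1.0000 0.0000
    outer loop
      vertex 0.0 0.0 0.0
      vertex 22.0 0.0 0.0
      vertex 22.0 0.0 16.0
    endloop
  endfacet
  facet normal 0.0000 -1.0000 0.0000
    outer loop
      vertex 0.0 0.0 0.0
      vertex 22.0 0.0 16.0
      vertex 0.0 0.0 16.0
    endloop
  endfacet
  facet normal 1.0000 0.0000 0.0000
    outer loop
      vertex 22.0 0.0 0.0
      vertex 22.0 4.0 0.0
      vertex 22.0 4.0 16.0
    endloop
  endfacet
  facet normal 1.0000 0.0000 0.0000
    outer loop
      vertex 22.0 0.0 0.0
      vertex 22.0 4.0 16.0
      vertex 22.0 0.0 16.0
    endloop
  endfacet
  facet normal 0.0000 1.0000 0.0000
    outer loop
      vertex 22.0 4.0 0.0
      vertex 4.0 4.0 0.0
      vertex 4.0 4.0 16.0
    endloop
  endfacet
  facet normal 0.0000 1.0000 0.0000
    outer loop
      vertex 22.0 4.0 0.0
      vertex 4.0 4.0 16.0
      vertex 22.0 4.0 16.0
    endloop
  endfacet
  facet normal 1.0000 0.0000 0.0000
    outer loop
      vertex 4.0 4.0 0.0
      vertex 4.0 21.0 0.0
      vertex 4.0 21.0 16.0
    endloop
  endfacet
  facet normal 1.0000 0.0000 0.0000
    outer loop
      vertex 4.0 4.0 0.0
      vertex 4.0 21.0 16.0
      vertex 4.0 4.0 16.0
    endloop
  endfacet
  facet normal 0.0000 1.0000 0.0000
    outer loop
      vertex 4.0 21.0 0.0
      vertex 0.0 21.0 0.0
      vertex 0.0 21.0 16.0
    endloop
  endfacet
  facet normal 0.0000 1.0000 0.0000
    outer loop
      vertex 4.0 21.0 0.0
      vertex 0.0 21.0 16.0
      vertex 4.0 21.0 16.0
    endloop
  endfacet
  facet normal -1.0000 0.0000 0.0000
    outer loop
      vertex 0.0 21.0 0.0
      vertex 0.0 0.0 0.0
      vertex 0.0 0.0 16.0
    endloop
  endfacet
  facet normal -1.0000 0.0000 0.0000
    outer loop
      vertex 0.0 21.0 0.0
      vertex 0.0 0.0 16.0
      vertex 0.0 21.0 16.0
    endloop
  endfacet
endsolid part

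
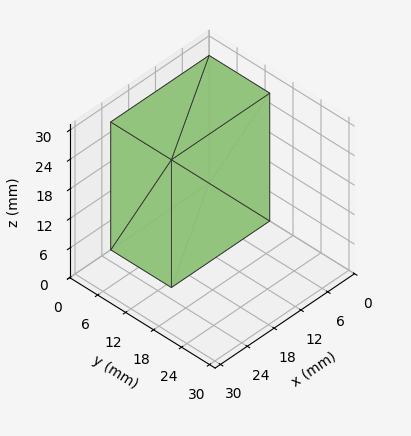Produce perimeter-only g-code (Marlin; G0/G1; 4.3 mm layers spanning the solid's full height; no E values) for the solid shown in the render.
Reading the render: the shape is a rectangular box, roughly 22 × 13 mm footprint and 26 mm tall (dimensions read to the nearest mm from the axis ticks). For the g-code, the solid's height is divided into equal slices at the stated Δz and each level perimeter traced with G1 moves after a G0 lift.

; perimeter-only toolpath
G21 ; units = mm
G90 ; absolute positioning
G28 ; home
; layer 1
G0 Z4.3
G0 X0.0 Y0.0
G1 X22.0 Y0.0
G1 X22.0 Y13.0
G1 X0.0 Y13.0
G1 X0.0 Y0.0
; layer 2
G0 Z8.7
G0 X0.0 Y0.0
G1 X22.0 Y0.0
G1 X22.0 Y13.0
G1 X0.0 Y13.0
G1 X0.0 Y0.0
; layer 3
G0 Z13.0
G0 X0.0 Y0.0
G1 X22.0 Y0.0
G1 X22.0 Y13.0
G1 X0.0 Y13.0
G1 X0.0 Y0.0
; layer 4
G0 Z17.3
G0 X0.0 Y0.0
G1 X22.0 Y0.0
G1 X22.0 Y13.0
G1 X0.0 Y13.0
G1 X0.0 Y0.0
; layer 5
G0 Z21.7
G0 X0.0 Y0.0
G1 X22.0 Y0.0
G1 X22.0 Y13.0
G1 X0.0 Y13.0
G1 X0.0 Y0.0
; layer 6
G0 Z26.0
G0 X0.0 Y0.0
G1 X22.0 Y0.0
G1 X22.0 Y13.0
G1 X0.0 Y13.0
G1 X0.0 Y0.0
M2 ; end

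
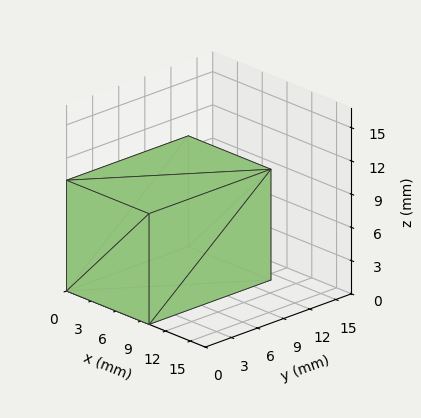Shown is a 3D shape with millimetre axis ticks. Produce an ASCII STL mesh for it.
Reading the render: the shape is a rectangular box, roughly 10 × 14 mm footprint and 10 mm tall (dimensions read to the nearest mm from the axis ticks). For the STL, each face is triangulated and given an outward normal.

solid part
  facet normal 0.0000 0.0000 -1.0000
    outer loop
      vertex 10.000 14.000 0.000
      vertex 10.000 0.000 0.000
      vertex 0.000 0.000 0.000
    endloop
  endfacet
  facet normal 0.0000 0.0000 -1.0000
    outer loop
      vertex 0.000 14.000 0.000
      vertex 10.000 14.000 0.000
      vertex 0.000 0.000 0.000
    endloop
  endfacet
  facet normal 0.0000 0.0000 1.0000
    outer loop
      vertex 0.000 0.000 10.000
      vertex 10.000 0.000 10.000
      vertex 10.000 14.000 10.000
    endloop
  endfacet
  facet normal 0.0000 0.0000 1.0000
    outer loop
      vertex 0.000 0.000 10.000
      vertex 10.000 14.000 10.000
      vertex 0.000 14.000 10.000
    endloop
  endfacet
  facet normal 0.0000 -1.0000 0.0000
    outer loop
      vertex 0.000 0.000 0.000
      vertex 10.000 0.000 0.000
      vertex 10.000 0.000 10.000
    endloop
  endfacet
  facet normal 0.0000 -1.0000 0.0000
    outer loop
      vertex 0.000 0.000 0.000
      vertex 10.000 0.000 10.000
      vertex 0.000 0.000 10.000
    endloop
  endfacet
  facet normal 0.0000 1.0000 0.0000
    outer loop
      vertex 10.000 14.000 10.000
      vertex 10.000 14.000 0.000
      vertex 0.000 14.000 0.000
    endloop
  endfacet
  facet normal 0.0000 1.0000 0.0000
    outer loop
      vertex 0.000 14.000 10.000
      vertex 10.000 14.000 10.000
      vertex 0.000 14.000 0.000
    endloop
  endfacet
  facet normal -1.0000 0.0000 0.0000
    outer loop
      vertex 0.000 14.000 10.000
      vertex 0.000 14.000 0.000
      vertex 0.000 0.000 0.000
    endloop
  endfacet
  facet normal -1.0000 0.0000 0.0000
    outer loop
      vertex 0.000 0.000 10.000
      vertex 0.000 14.000 10.000
      vertex 0.000 0.000 0.000
    endloop
  endfacet
  facet normal 1.0000 0.0000 0.0000
    outer loop
      vertex 10.000 0.000 0.000
      vertex 10.000 14.000 0.000
      vertex 10.000 14.000 10.000
    endloop
  endfacet
  facet normal 1.0000 0.0000 0.0000
    outer loop
      vertex 10.000 0.000 0.000
      vertex 10.000 14.000 10.000
      vertex 10.000 0.000 10.000
    endloop
  endfacet
endsolid part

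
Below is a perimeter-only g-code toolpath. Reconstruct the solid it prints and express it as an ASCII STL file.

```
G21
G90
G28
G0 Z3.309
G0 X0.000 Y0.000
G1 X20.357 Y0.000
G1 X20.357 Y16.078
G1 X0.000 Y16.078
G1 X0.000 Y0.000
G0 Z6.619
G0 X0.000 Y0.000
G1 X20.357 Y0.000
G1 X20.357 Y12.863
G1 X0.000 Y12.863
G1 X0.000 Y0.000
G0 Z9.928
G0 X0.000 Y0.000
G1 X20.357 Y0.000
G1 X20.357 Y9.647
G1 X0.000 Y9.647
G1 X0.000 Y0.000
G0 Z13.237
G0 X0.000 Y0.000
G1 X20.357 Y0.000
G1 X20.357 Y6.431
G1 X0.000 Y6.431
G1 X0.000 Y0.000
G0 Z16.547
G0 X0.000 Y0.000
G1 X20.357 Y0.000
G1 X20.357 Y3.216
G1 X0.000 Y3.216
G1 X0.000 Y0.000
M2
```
solid part
  facet normal 0.0000 0.0000 -1.0000
    outer loop
      vertex 20.357 19.294 0.000
      vertex 20.357 0.000 0.000
      vertex 0.000 0.000 0.000
    endloop
  endfacet
  facet normal 0.0000 0.0000 -1.0000
    outer loop
      vertex 0.000 19.294 0.000
      vertex 20.357 19.294 0.000
      vertex 0.000 0.000 0.000
    endloop
  endfacet
  facet normal 0.0000 -1.0000 0.0000
    outer loop
      vertex 0.000 0.000 0.000
      vertex 20.357 0.000 0.000
      vertex 20.357 0.000 19.856
    endloop
  endfacet
  facet normal 0.0000 -1.0000 0.0000
    outer loop
      vertex 0.000 0.000 0.000
      vertex 20.357 0.000 19.856
      vertex 0.000 0.000 19.856
    endloop
  endfacet
  facet normal 0.0000 0.7172 0.6969
    outer loop
      vertex 0.000 0.000 19.856
      vertex 20.357 0.000 19.856
      vertex 20.357 19.294 0.000
    endloop
  endfacet
  facet normal 0.0000 0.7172 0.6969
    outer loop
      vertex 0.000 0.000 19.856
      vertex 20.357 19.294 0.000
      vertex 0.000 19.294 0.000
    endloop
  endfacet
  facet normal -1.0000 0.0000 0.0000
    outer loop
      vertex 0.000 0.000 19.856
      vertex 0.000 19.294 0.000
      vertex 0.000 0.000 0.000
    endloop
  endfacet
  facet normal 1.0000 0.0000 0.0000
    outer loop
      vertex 20.357 0.000 0.000
      vertex 20.357 19.294 0.000
      vertex 20.357 0.000 19.856
    endloop
  endfacet
endsolid part

The G0 Z moves step by Δz≈3.309 mm. The G1 loops shrink linearly with z, so the solid tapers from its base footprint up to z≈19.9. Closing with a flat bottom cap and the tapered top and triangulating gives 8 facets — a wedge (ramp): 20.4 × 19.3 mm base, rising to 19.9 mm along the y=0 edge and sloping linearly to z=0 at y=19.3.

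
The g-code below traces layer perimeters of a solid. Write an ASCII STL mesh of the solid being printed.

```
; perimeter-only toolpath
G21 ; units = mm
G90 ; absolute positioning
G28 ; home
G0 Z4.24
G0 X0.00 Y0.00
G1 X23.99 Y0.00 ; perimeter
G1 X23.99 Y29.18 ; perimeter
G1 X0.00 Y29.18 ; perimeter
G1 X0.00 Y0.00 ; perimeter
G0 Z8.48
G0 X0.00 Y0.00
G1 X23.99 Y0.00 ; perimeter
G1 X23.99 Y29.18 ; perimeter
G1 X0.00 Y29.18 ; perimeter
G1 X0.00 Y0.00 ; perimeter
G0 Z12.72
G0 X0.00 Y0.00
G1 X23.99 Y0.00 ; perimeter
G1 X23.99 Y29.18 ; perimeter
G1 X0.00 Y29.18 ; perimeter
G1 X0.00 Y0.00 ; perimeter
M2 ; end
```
solid part
  facet normal 0.0000 0.0000 -1.0000
    outer loop
      vertex 23.99 29.18 0.00
      vertex 23.99 0.00 0.00
      vertex 0.00 0.00 0.00
    endloop
  endfacet
  facet normal 0.0000 0.0000 -1.0000
    outer loop
      vertex 0.00 29.18 0.00
      vertex 23.99 29.18 0.00
      vertex 0.00 0.00 0.00
    endloop
  endfacet
  facet normal 0.0000 0.0000 1.0000
    outer loop
      vertex 0.00 0.00 12.72
      vertex 23.99 0.00 12.72
      vertex 23.99 29.18 12.72
    endloop
  endfacet
  facet normal 0.0000 0.0000 1.0000
    outer loop
      vertex 0.00 0.00 12.72
      vertex 23.99 29.18 12.72
      vertex 0.00 29.18 12.72
    endloop
  endfacet
  facet normal 0.0000 -1.0000 0.0000
    outer loop
      vertex 0.00 0.00 0.00
      vertex 23.99 0.00 0.00
      vertex 23.99 0.00 12.72
    endloop
  endfacet
  facet normal 0.0000 -1.0000 0.0000
    outer loop
      vertex 0.00 0.00 0.00
      vertex 23.99 0.00 12.72
      vertex 0.00 0.00 12.72
    endloop
  endfacet
  facet normal 0.0000 1.0000 0.0000
    outer loop
      vertex 23.99 29.18 12.72
      vertex 23.99 29.18 0.00
      vertex 0.00 29.18 0.00
    endloop
  endfacet
  facet normal 0.0000 1.0000 0.0000
    outer loop
      vertex 0.00 29.18 12.72
      vertex 23.99 29.18 12.72
      vertex 0.00 29.18 0.00
    endloop
  endfacet
  facet normal -1.0000 0.0000 0.0000
    outer loop
      vertex 0.00 29.18 12.72
      vertex 0.00 29.18 0.00
      vertex 0.00 0.00 0.00
    endloop
  endfacet
  facet normal -1.0000 0.0000 0.0000
    outer loop
      vertex 0.00 0.00 12.72
      vertex 0.00 29.18 12.72
      vertex 0.00 0.00 0.00
    endloop
  endfacet
  facet normal 1.0000 0.0000 0.0000
    outer loop
      vertex 23.99 0.00 0.00
      vertex 23.99 29.18 0.00
      vertex 23.99 29.18 12.72
    endloop
  endfacet
  facet normal 1.0000 0.0000 0.0000
    outer loop
      vertex 23.99 0.00 0.00
      vertex 23.99 29.18 12.72
      vertex 23.99 0.00 12.72
    endloop
  endfacet
endsolid part

The G0 Z moves step by Δz≈4.24 mm. Every layer's G1 loop is the same polygon, so the solid is a straight extrusion of it from z=0 to z≈12.7. Closing with flat bottom and top caps and triangulating gives 12 facets — a rectangular box, roughly 24 × 29.2 mm footprint and 12.7 mm tall.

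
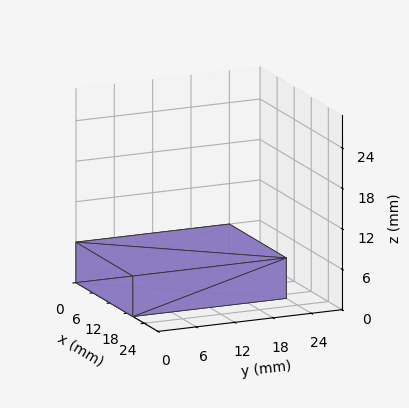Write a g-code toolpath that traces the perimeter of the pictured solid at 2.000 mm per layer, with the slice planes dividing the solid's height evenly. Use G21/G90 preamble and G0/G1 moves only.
Reading the render: the shape is a rectangular box, roughly 20 × 24 mm footprint and 6 mm tall (dimensions read to the nearest mm from the axis ticks). For the g-code, the solid's height is divided into equal slices at the stated Δz and each level perimeter traced with G1 moves after a G0 lift.

; perimeter-only toolpath
G21 ; units = mm
G90 ; absolute positioning
G28 ; home
; layer 1
G0 Z2.000
G0 X0.000 Y0.000
G1 X20.000 Y0.000
G1 X20.000 Y24.000
G1 X0.000 Y24.000
G1 X0.000 Y0.000
; layer 2
G0 Z4.000
G0 X0.000 Y0.000
G1 X20.000 Y0.000
G1 X20.000 Y24.000
G1 X0.000 Y24.000
G1 X0.000 Y0.000
; layer 3
G0 Z6.000
G0 X0.000 Y0.000
G1 X20.000 Y0.000
G1 X20.000 Y24.000
G1 X0.000 Y24.000
G1 X0.000 Y0.000
M2 ; end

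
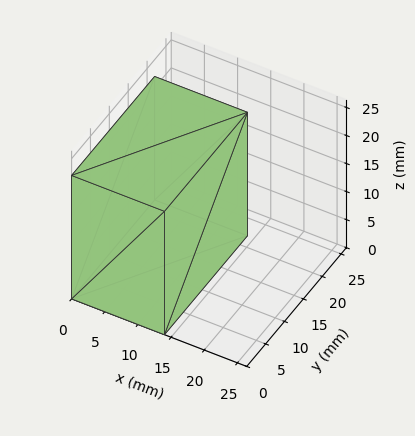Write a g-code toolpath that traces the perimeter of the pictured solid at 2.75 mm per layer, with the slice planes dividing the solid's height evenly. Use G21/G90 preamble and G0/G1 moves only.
Reading the render: the shape is a rectangular box, roughly 14 × 22 mm footprint and 22 mm tall (dimensions read to the nearest mm from the axis ticks). For the g-code, the solid's height is divided into equal slices at the stated Δz and each level perimeter traced with G1 moves after a G0 lift.

; perimeter-only toolpath
G21 ; units = mm
G90 ; absolute positioning
G28 ; home
; layer 1
G0 Z2.75
G0 X0.00 Y0.00
G1 X14.00 Y0.00
G1 X14.00 Y22.00
G1 X0.00 Y22.00
G1 X0.00 Y0.00
; layer 2
G0 Z5.50
G0 X0.00 Y0.00
G1 X14.00 Y0.00
G1 X14.00 Y22.00
G1 X0.00 Y22.00
G1 X0.00 Y0.00
; layer 3
G0 Z8.25
G0 X0.00 Y0.00
G1 X14.00 Y0.00
G1 X14.00 Y22.00
G1 X0.00 Y22.00
G1 X0.00 Y0.00
; layer 4
G0 Z11.00
G0 X0.00 Y0.00
G1 X14.00 Y0.00
G1 X14.00 Y22.00
G1 X0.00 Y22.00
G1 X0.00 Y0.00
; layer 5
G0 Z13.75
G0 X0.00 Y0.00
G1 X14.00 Y0.00
G1 X14.00 Y22.00
G1 X0.00 Y22.00
G1 X0.00 Y0.00
; layer 6
G0 Z16.50
G0 X0.00 Y0.00
G1 X14.00 Y0.00
G1 X14.00 Y22.00
G1 X0.00 Y22.00
G1 X0.00 Y0.00
; layer 7
G0 Z19.25
G0 X0.00 Y0.00
G1 X14.00 Y0.00
G1 X14.00 Y22.00
G1 X0.00 Y22.00
G1 X0.00 Y0.00
; layer 8
G0 Z22.00
G0 X0.00 Y0.00
G1 X14.00 Y0.00
G1 X14.00 Y22.00
G1 X0.00 Y22.00
G1 X0.00 Y0.00
M2 ; end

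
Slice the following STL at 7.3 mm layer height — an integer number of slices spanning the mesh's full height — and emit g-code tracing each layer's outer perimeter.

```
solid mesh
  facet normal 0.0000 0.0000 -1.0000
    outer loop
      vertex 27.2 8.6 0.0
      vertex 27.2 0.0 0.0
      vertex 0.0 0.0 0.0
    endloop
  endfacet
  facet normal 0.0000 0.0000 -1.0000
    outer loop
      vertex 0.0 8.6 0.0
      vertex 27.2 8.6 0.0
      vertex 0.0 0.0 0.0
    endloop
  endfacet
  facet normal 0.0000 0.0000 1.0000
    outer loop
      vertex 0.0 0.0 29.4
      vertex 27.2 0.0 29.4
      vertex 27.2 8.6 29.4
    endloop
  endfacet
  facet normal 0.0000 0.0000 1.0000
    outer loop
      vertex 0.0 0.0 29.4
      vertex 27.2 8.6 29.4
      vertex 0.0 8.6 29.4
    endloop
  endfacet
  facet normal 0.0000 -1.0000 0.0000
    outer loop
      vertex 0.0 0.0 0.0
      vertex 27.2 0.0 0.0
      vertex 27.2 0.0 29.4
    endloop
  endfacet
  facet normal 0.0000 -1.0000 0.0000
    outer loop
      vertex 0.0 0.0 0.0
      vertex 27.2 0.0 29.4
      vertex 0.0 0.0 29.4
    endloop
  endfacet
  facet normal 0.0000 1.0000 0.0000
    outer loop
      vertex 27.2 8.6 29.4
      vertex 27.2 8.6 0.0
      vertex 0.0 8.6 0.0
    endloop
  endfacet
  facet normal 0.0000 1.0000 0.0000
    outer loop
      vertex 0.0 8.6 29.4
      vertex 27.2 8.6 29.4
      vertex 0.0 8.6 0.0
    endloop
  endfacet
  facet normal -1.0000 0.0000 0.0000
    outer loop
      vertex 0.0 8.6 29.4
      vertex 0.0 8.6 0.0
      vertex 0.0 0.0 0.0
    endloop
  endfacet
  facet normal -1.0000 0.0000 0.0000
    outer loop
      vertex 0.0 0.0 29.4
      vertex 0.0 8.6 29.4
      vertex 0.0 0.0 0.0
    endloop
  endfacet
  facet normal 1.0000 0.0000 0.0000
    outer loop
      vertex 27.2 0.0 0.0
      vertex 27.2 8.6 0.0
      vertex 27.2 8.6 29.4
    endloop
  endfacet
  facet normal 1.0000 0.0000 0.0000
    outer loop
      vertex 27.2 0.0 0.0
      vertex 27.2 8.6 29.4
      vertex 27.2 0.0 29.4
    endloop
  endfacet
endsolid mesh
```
; perimeter-only toolpath
G21 ; units = mm
G90 ; absolute positioning
G28 ; home
; layer 1
G0 Z7.3
G0 X0.0 Y0.0
G1 X27.2 Y0.0
G1 X27.2 Y8.6
G1 X0.0 Y8.6
G1 X0.0 Y0.0
; layer 2
G0 Z14.7
G0 X0.0 Y0.0
G1 X27.2 Y0.0
G1 X27.2 Y8.6
G1 X0.0 Y8.6
G1 X0.0 Y0.0
; layer 3
G0 Z22.0
G0 X0.0 Y0.0
G1 X27.2 Y0.0
G1 X27.2 Y8.6
G1 X0.0 Y8.6
G1 X0.0 Y0.0
; layer 4
G0 Z29.4
G0 X0.0 Y0.0
G1 X27.2 Y0.0
G1 X27.2 Y8.6
G1 X0.0 Y8.6
G1 X0.0 Y0.0
M2 ; end

The solid is a rectangular box, roughly 27.2 × 8.6 mm footprint and 29.4 mm tall. Slicing at Δz = 7.3 mm — 4 equal slices spanning the solid's height, so layer i sits at z = i·h/4 — gives 4 non-empty perimeters. Each is a 4-segment closed polygon; G0 lifts to the layer z and rapids to the start vertex, then G1 traces the edges.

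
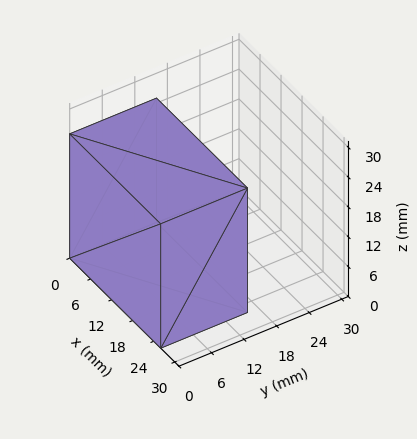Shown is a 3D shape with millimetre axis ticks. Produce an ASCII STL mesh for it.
Reading the render: the shape is a rectangular box, roughly 26 × 16 mm footprint and 25 mm tall (dimensions read to the nearest mm from the axis ticks). For the STL, each face is triangulated and given an outward normal.

solid part
  facet normal 0.0000 0.0000 -1.0000
    outer loop
      vertex 26.00 16.00 0.00
      vertex 26.00 0.00 0.00
      vertex 0.00 0.00 0.00
    endloop
  endfacet
  facet normal 0.0000 0.0000 -1.0000
    outer loop
      vertex 0.00 16.00 0.00
      vertex 26.00 16.00 0.00
      vertex 0.00 0.00 0.00
    endloop
  endfacet
  facet normal 0.0000 0.0000 1.0000
    outer loop
      vertex 0.00 0.00 25.00
      vertex 26.00 0.00 25.00
      vertex 26.00 16.00 25.00
    endloop
  endfacet
  facet normal 0.0000 0.0000 1.0000
    outer loop
      vertex 0.00 0.00 25.00
      vertex 26.00 16.00 25.00
      vertex 0.00 16.00 25.00
    endloop
  endfacet
  facet normal 0.0000 -1.0000 0.0000
    outer loop
      vertex 0.00 0.00 0.00
      vertex 26.00 0.00 0.00
      vertex 26.00 0.00 25.00
    endloop
  endfacet
  facet normal 0.0000 -1.0000 0.0000
    outer loop
      vertex 0.00 0.00 0.00
      vertex 26.00 0.00 25.00
      vertex 0.00 0.00 25.00
    endloop
  endfacet
  facet normal 0.0000 1.0000 0.0000
    outer loop
      vertex 26.00 16.00 25.00
      vertex 26.00 16.00 0.00
      vertex 0.00 16.00 0.00
    endloop
  endfacet
  facet normal 0.0000 1.0000 0.0000
    outer loop
      vertex 0.00 16.00 25.00
      vertex 26.00 16.00 25.00
      vertex 0.00 16.00 0.00
    endloop
  endfacet
  facet normal -1.0000 0.0000 0.0000
    outer loop
      vertex 0.00 16.00 25.00
      vertex 0.00 16.00 0.00
      vertex 0.00 0.00 0.00
    endloop
  endfacet
  facet normal -1.0000 0.0000 0.0000
    outer loop
      vertex 0.00 0.00 25.00
      vertex 0.00 16.00 25.00
      vertex 0.00 0.00 0.00
    endloop
  endfacet
  facet normal 1.0000 0.0000 0.0000
    outer loop
      vertex 26.00 0.00 0.00
      vertex 26.00 16.00 0.00
      vertex 26.00 16.00 25.00
    endloop
  endfacet
  facet normal 1.0000 0.0000 0.0000
    outer loop
      vertex 26.00 0.00 0.00
      vertex 26.00 16.00 25.00
      vertex 26.00 0.00 25.00
    endloop
  endfacet
endsolid part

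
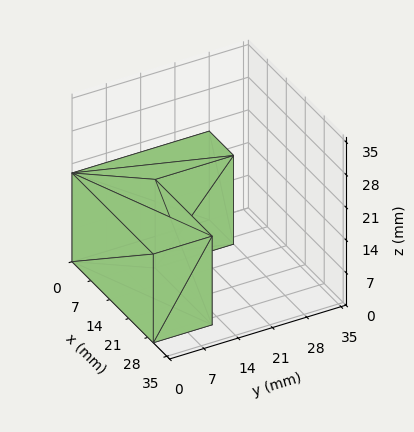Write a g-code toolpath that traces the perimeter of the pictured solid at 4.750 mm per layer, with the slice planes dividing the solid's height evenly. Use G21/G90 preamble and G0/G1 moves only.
Reading the render: the shape is an L-shaped prism: outer 30 × 28 mm, arm thicknesses ≈ 12 mm (horizontal) and 9 mm (vertical), extruded 19 mm in z (dimensions read to the nearest mm from the axis ticks). For the g-code, the solid's height is divided into equal slices at the stated Δz and each level perimeter traced with G1 moves after a G0 lift.

; perimeter-only toolpath
G21 ; units = mm
G90 ; absolute positioning
G28 ; home
; layer 1
G0 Z4.750
G0 X0.000 Y0.000
G1 X30.000 Y0.000
G1 X30.000 Y12.000
G1 X9.000 Y12.000
G1 X9.000 Y28.000
G1 X0.000 Y28.000
G1 X0.000 Y0.000
; layer 2
G0 Z9.500
G0 X0.000 Y0.000
G1 X30.000 Y0.000
G1 X30.000 Y12.000
G1 X9.000 Y12.000
G1 X9.000 Y28.000
G1 X0.000 Y28.000
G1 X0.000 Y0.000
; layer 3
G0 Z14.250
G0 X0.000 Y0.000
G1 X30.000 Y0.000
G1 X30.000 Y12.000
G1 X9.000 Y12.000
G1 X9.000 Y28.000
G1 X0.000 Y28.000
G1 X0.000 Y0.000
; layer 4
G0 Z19.000
G0 X0.000 Y0.000
G1 X30.000 Y0.000
G1 X30.000 Y12.000
G1 X9.000 Y12.000
G1 X9.000 Y28.000
G1 X0.000 Y28.000
G1 X0.000 Y0.000
M2 ; end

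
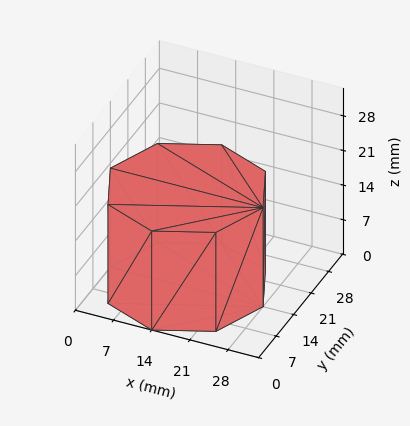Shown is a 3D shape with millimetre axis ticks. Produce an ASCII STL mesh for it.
Reading the render: the shape is a regular 8-sided prism (a cylinder approximated with 8 flat sides), circumscribed radius ≈ 14 mm, height ≈ 20 mm (dimensions read to the nearest mm from the axis ticks). For the STL, each face is triangulated and given an outward normal.

solid part
  facet normal 0.0000 0.0000 -1.0000
    outer loop
      vertex 14.0 28.0 0.0
      vertex 23.9 23.9 0.0
      vertex 28.0 14.0 0.0
    endloop
  endfacet
  facet normal 0.0000 0.0000 -1.0000
    outer loop
      vertex 4.1 23.9 0.0
      vertex 14.0 28.0 0.0
      vertex 28.0 14.0 0.0
    endloop
  endfacet
  facet normal 0.0000 0.0000 -1.0000
    outer loop
      vertex 0.0 14.0 0.0
      vertex 4.1 23.9 0.0
      vertex 28.0 14.0 0.0
    endloop
  endfacet
  facet normal 0.0000 0.0000 -1.0000
    outer loop
      vertex 4.1 4.1 0.0
      vertex 0.0 14.0 0.0
      vertex 28.0 14.0 0.0
    endloop
  endfacet
  facet normal 0.0000 0.0000 -1.0000
    outer loop
      vertex 14.0 0.0 0.0
      vertex 4.1 4.1 0.0
      vertex 28.0 14.0 0.0
    endloop
  endfacet
  facet normal 0.0000 0.0000 -1.0000
    outer loop
      vertex 23.9 4.1 0.0
      vertex 14.0 0.0 0.0
      vertex 28.0 14.0 0.0
    endloop
  endfacet
  facet normal 0.0000 0.0000 1.0000
    outer loop
      vertex 28.0 14.0 20.0
      vertex 23.9 23.9 20.0
      vertex 14.0 28.0 20.0
    endloop
  endfacet
  facet normal 0.0000 0.0000 1.0000
    outer loop
      vertex 28.0 14.0 20.0
      vertex 14.0 28.0 20.0
      vertex 4.1 23.9 20.0
    endloop
  endfacet
  facet normal 0.0000 0.0000 1.0000
    outer loop
      vertex 28.0 14.0 20.0
      vertex 4.1 23.9 20.0
      vertex 0.0 14.0 20.0
    endloop
  endfacet
  facet normal 0.0000 0.0000 1.0000
    outer loop
      vertex 28.0 14.0 20.0
      vertex 0.0 14.0 20.0
      vertex 4.1 4.1 20.0
    endloop
  endfacet
  facet normal 0.0000 0.0000 1.0000
    outer loop
      vertex 28.0 14.0 20.0
      vertex 4.1 4.1 20.0
      vertex 14.0 0.0 20.0
    endloop
  endfacet
  facet normal 0.0000 0.0000 1.0000
    outer loop
      vertex 28.0 14.0 20.0
      vertex 14.0 0.0 20.0
      vertex 23.9 4.1 20.0
    endloop
  endfacet
  facet normal 0.9239 0.3826 0.0000
    outer loop
      vertex 28.0 14.0 0.0
      vertex 23.9 23.9 0.0
      vertex 23.9 23.9 20.0
    endloop
  endfacet
  facet normal 0.9239 0.3826 0.0000
    outer loop
      vertex 28.0 14.0 0.0
      vertex 23.9 23.9 20.0
      vertex 28.0 14.0 20.0
    endloop
  endfacet
  facet normal 0.3826 0.9239 0.0000
    outer loop
      vertex 23.9 23.9 0.0
      vertex 14.0 28.0 0.0
      vertex 14.0 28.0 20.0
    endloop
  endfacet
  facet normal 0.3826 0.9239 0.0000
    outer loop
      vertex 23.9 23.9 0.0
      vertex 14.0 28.0 20.0
      vertex 23.9 23.9 20.0
    endloop
  endfacet
  facet normal -0.3826 0.9239 0.0000
    outer loop
      vertex 14.0 28.0 0.0
      vertex 4.1 23.9 0.0
      vertex 4.1 23.9 20.0
    endloop
  endfacet
  facet normal -0.3826 0.9239 0.0000
    outer loop
      vertex 14.0 28.0 0.0
      vertex 4.1 23.9 20.0
      vertex 14.0 28.0 20.0
    endloop
  endfacet
  facet normal -0.9239 0.3826 0.0000
    outer loop
      vertex 4.1 23.9 0.0
      vertex 0.0 14.0 0.0
      vertex 0.0 14.0 20.0
    endloop
  endfacet
  facet normal -0.9239 0.3826 0.0000
    outer loop
      vertex 4.1 23.9 0.0
      vertex 0.0 14.0 20.0
      vertex 4.1 23.9 20.0
    endloop
  endfacet
  facet normal -0.9239 -0.3826 0.0000
    outer loop
      vertex 0.0 14.0 0.0
      vertex 4.1 4.1 0.0
      vertex 4.1 4.1 20.0
    endloop
  endfacet
  facet normal -0.9239 -0.3826 0.0000
    outer loop
      vertex 0.0 14.0 0.0
      vertex 4.1 4.1 20.0
      vertex 0.0 14.0 20.0
    endloop
  endfacet
  facet normal -0.3826 -0.9239 0.0000
    outer loop
      vertex 4.1 4.1 0.0
      vertex 14.0 0.0 0.0
      vertex 14.0 0.0 20.0
    endloop
  endfacet
  facet normal -0.3826 -0.9239 0.0000
    outer loop
      vertex 4.1 4.1 0.0
      vertex 14.0 0.0 20.0
      vertex 4.1 4.1 20.0
    endloop
  endfacet
  facet normal 0.3826 -0.9239 0.0000
    outer loop
      vertex 14.0 0.0 0.0
      vertex 23.9 4.1 0.0
      vertex 23.9 4.1 20.0
    endloop
  endfacet
  facet normal 0.3826 -0.9239 0.0000
    outer loop
      vertex 14.0 0.0 0.0
      vertex 23.9 4.1 20.0
      vertex 14.0 0.0 20.0
    endloop
  endfacet
  facet normal 0.9239 -0.3826 0.0000
    outer loop
      vertex 23.9 4.1 0.0
      vertex 28.0 14.0 0.0
      vertex 28.0 14.0 20.0
    endloop
  endfacet
  facet normal 0.9239 -0.3826 0.0000
    outer loop
      vertex 23.9 4.1 0.0
      vertex 28.0 14.0 20.0
      vertex 23.9 4.1 20.0
    endloop
  endfacet
endsolid part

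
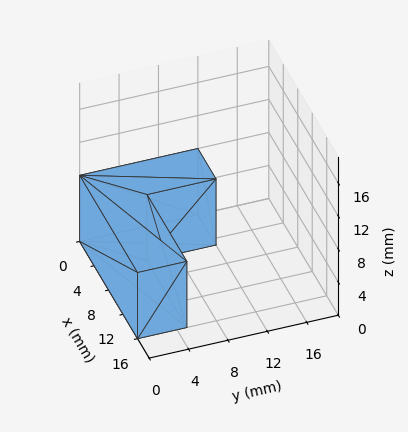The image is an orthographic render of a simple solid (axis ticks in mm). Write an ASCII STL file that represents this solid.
Reading the render: the shape is an L-shaped prism: outer 16 × 12 mm, arm thicknesses ≈ 5 mm (horizontal) and 5 mm (vertical), extruded 8 mm in z (dimensions read to the nearest mm from the axis ticks). For the STL, each face is triangulated and given an outward normal.

solid part
  facet normal 0.0000 0.0000 -1.0000
    outer loop
      vertex 16.00 5.00 0.00
      vertex 16.00 0.00 0.00
      vertex 0.00 0.00 0.00
    endloop
  endfacet
  facet normal 0.0000 0.0000 -1.0000
    outer loop
      vertex 5.00 5.00 0.00
      vertex 16.00 5.00 0.00
      vertex 0.00 0.00 0.00
    endloop
  endfacet
  facet normal 0.0000 0.0000 -1.0000
    outer loop
      vertex 5.00 12.00 0.00
      vertex 5.00 5.00 0.00
      vertex 0.00 0.00 0.00
    endloop
  endfacet
  facet normal 0.0000 0.0000 -1.0000
    outer loop
      vertex 0.00 12.00 0.00
      vertex 5.00 12.00 0.00
      vertex 0.00 0.00 0.00
    endloop
  endfacet
  facet normal 0.0000 0.0000 1.0000
    outer loop
      vertex 0.00 0.00 8.00
      vertex 16.00 0.00 8.00
      vertex 16.00 5.00 8.00
    endloop
  endfacet
  facet normal 0.0000 0.0000 1.0000
    outer loop
      vertex 0.00 0.00 8.00
      vertex 16.00 5.00 8.00
      vertex 5.00 5.00 8.00
    endloop
  endfacet
  facet normal 0.0000 0.0000 1.0000
    outer loop
      vertex 0.00 0.00 8.00
      vertex 5.00 5.00 8.00
      vertex 5.00 12.00 8.00
    endloop
  endfacet
  facet normal 0.0000 0.0000 1.0000
    outer loop
      vertex 0.00 0.00 8.00
      vertex 5.00 12.00 8.00
      vertex 0.00 12.00 8.00
    endloop
  endfacet
  facet normal 0.0000 -1.0000 0.0000
    outer loop
      vertex 0.00 0.00 0.00
      vertex 16.00 0.00 0.00
      vertex 16.00 0.00 8.00
    endloop
  endfacet
  facet normal 0.0000 -1.0000 0.0000
    outer loop
      vertex 0.00 0.00 0.00
      vertex 16.00 0.00 8.00
      vertex 0.00 0.00 8.00
    endloop
  endfacet
  facet normal 1.0000 0.0000 0.0000
    outer loop
      vertex 16.00 0.00 0.00
      vertex 16.00 5.00 0.00
      vertex 16.00 5.00 8.00
    endloop
  endfacet
  facet normal 1.0000 0.0000 0.0000
    outer loop
      vertex 16.00 0.00 0.00
      vertex 16.00 5.00 8.00
      vertex 16.00 0.00 8.00
    endloop
  endfacet
  facet normal 0.0000 1.0000 0.0000
    outer loop
      vertex 16.00 5.00 0.00
      vertex 5.00 5.00 0.00
      vertex 5.00 5.00 8.00
    endloop
  endfacet
  facet normal 0.0000 1.0000 0.0000
    outer loop
      vertex 16.00 5.00 0.00
      vertex 5.00 5.00 8.00
      vertex 16.00 5.00 8.00
    endloop
  endfacet
  facet normal 1.0000 0.0000 0.0000
    outer loop
      vertex 5.00 5.00 0.00
      vertex 5.00 12.00 0.00
      vertex 5.00 12.00 8.00
    endloop
  endfacet
  facet normal 1.0000 0.0000 0.0000
    outer loop
      vertex 5.00 5.00 0.00
      vertex 5.00 12.00 8.00
      vertex 5.00 5.00 8.00
    endloop
  endfacet
  facet normal 0.0000 1.0000 0.0000
    outer loop
      vertex 5.00 12.00 0.00
      vertex 0.00 12.00 0.00
      vertex 0.00 12.00 8.00
    endloop
  endfacet
  facet normal 0.0000 1.0000 0.0000
    outer loop
      vertex 5.00 12.00 0.00
      vertex 0.00 12.00 8.00
      vertex 5.00 12.00 8.00
    endloop
  endfacet
  facet normal -1.0000 0.0000 0.0000
    outer loop
      vertex 0.00 12.00 0.00
      vertex 0.00 0.00 0.00
      vertex 0.00 0.00 8.00
    endloop
  endfacet
  facet normal -1.0000 0.0000 0.0000
    outer loop
      vertex 0.00 12.00 0.00
      vertex 0.00 0.00 8.00
      vertex 0.00 12.00 8.00
    endloop
  endfacet
endsolid part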